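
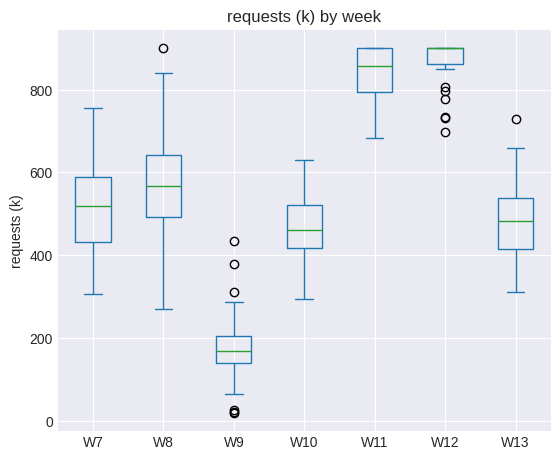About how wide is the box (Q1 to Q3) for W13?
≈ 100

Q3 ≈ 500, Q1 ≈ 400; IQR ≈ 100.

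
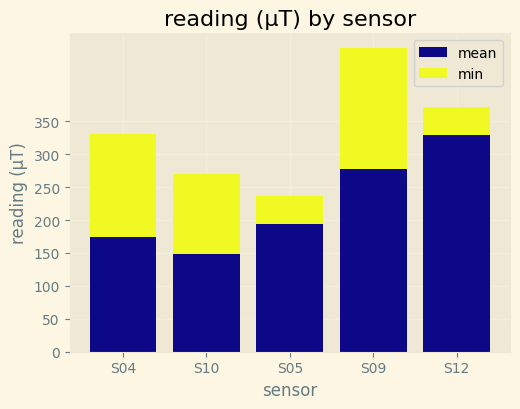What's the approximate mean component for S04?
≈ 150

mean top ≈ 150, bottom ≈ 0; segment ≈ 150.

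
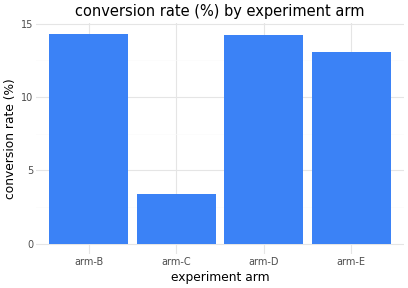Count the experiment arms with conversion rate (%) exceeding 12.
3

Above 12: arm-B, arm-D, arm-E.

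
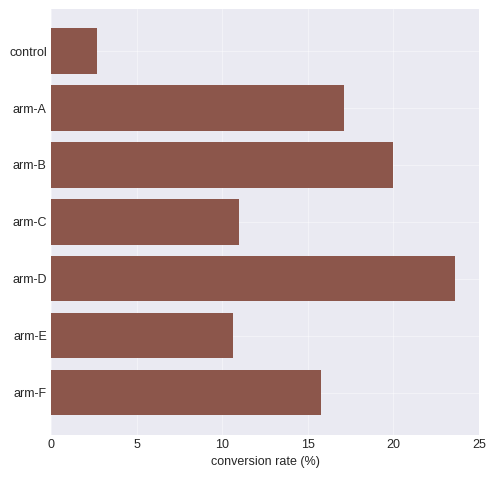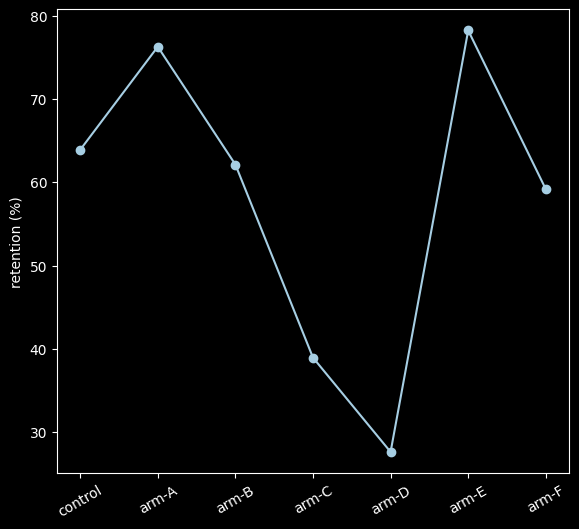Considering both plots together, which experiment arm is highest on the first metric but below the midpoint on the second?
Chart 2 median retention (%) ≈ 60; below-median experiment arms: arm-C, arm-D, arm-F. Among those, arm-D has the highest conversion rate (%) (≈ 25).

arm-D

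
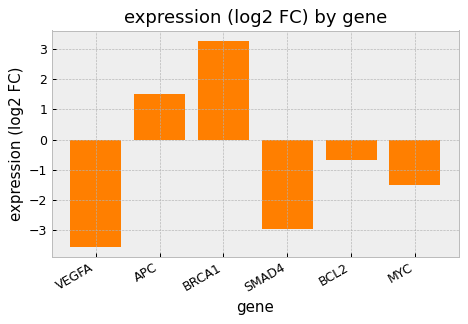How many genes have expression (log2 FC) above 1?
Above 1: APC, BRCA1.

2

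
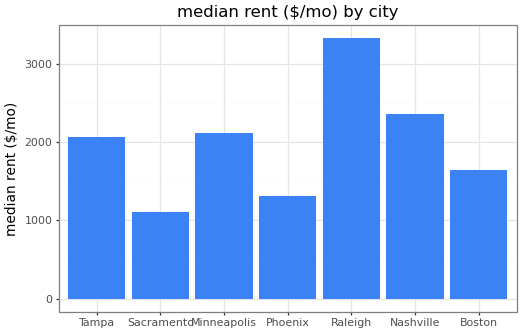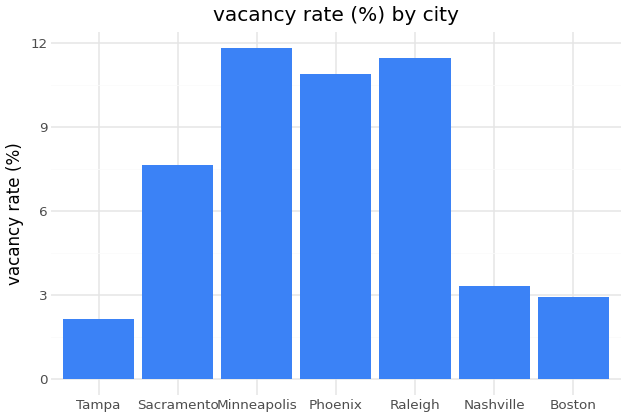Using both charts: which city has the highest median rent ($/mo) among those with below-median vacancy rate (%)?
Chart 2 median vacancy rate (%) ≈ 8; below-median cities: Tampa, Nashville, Boston. Among those, Nashville has the highest median rent ($/mo) (≈ 2500).

Nashville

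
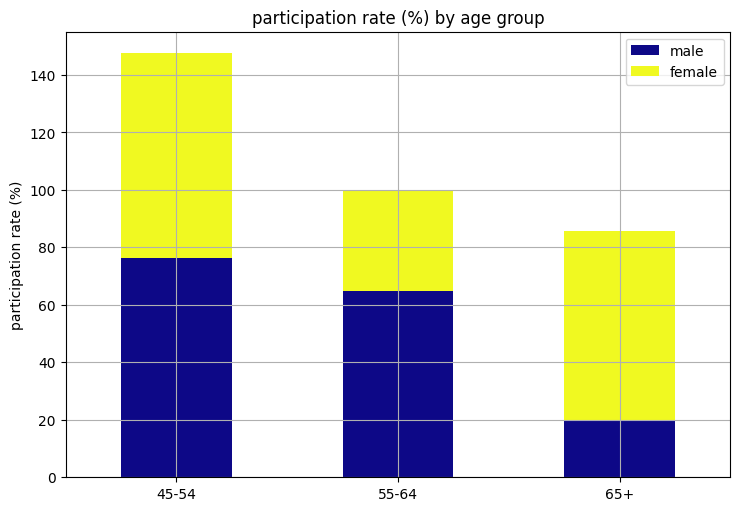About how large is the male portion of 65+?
≈ 20

male top ≈ 20, bottom ≈ 0; segment ≈ 20.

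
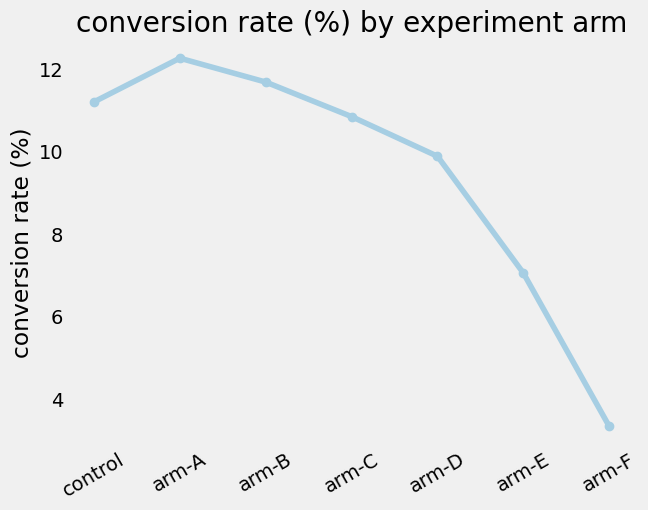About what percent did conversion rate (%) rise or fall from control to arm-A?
control ≈ 11, arm-A ≈ 12; (12 − 11) / 11 ≈ +9.1%.

≈ +9.1%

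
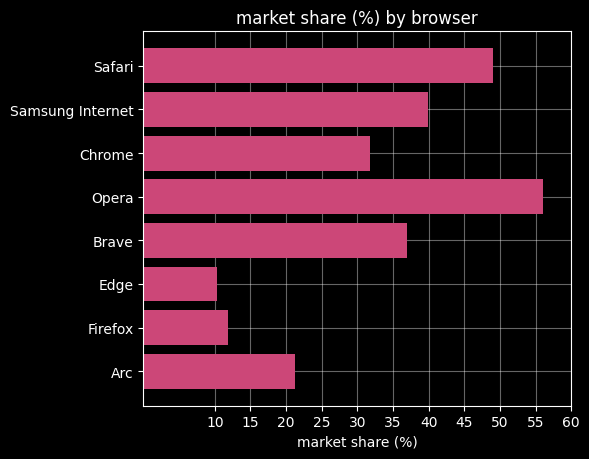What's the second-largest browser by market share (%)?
Top 3: Opera ≈ 55, Safari ≈ 50, Samsung Internet ≈ 40.

Safari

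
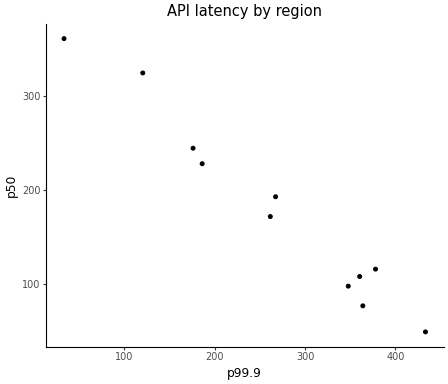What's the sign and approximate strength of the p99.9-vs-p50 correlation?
negative, strong

Points are negatively correlated; strong (|r| ≈ 1.0).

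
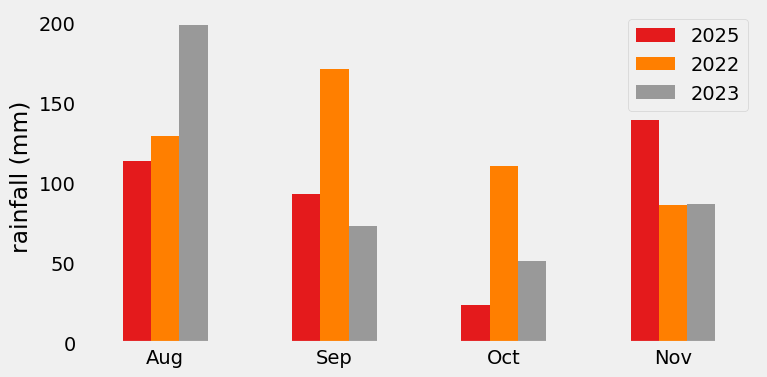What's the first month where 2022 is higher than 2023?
Aug: 2022 ≈ 120 vs 2023 ≈ 200 (not yet); Sep: 2022 ≈ 180 vs 2023 ≈ 80 (first crossover).

Sep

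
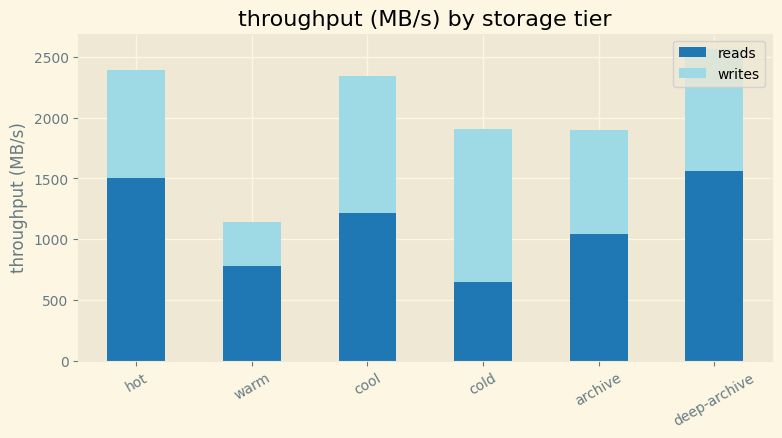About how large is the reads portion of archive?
reads top ≈ 1000, bottom ≈ 0; segment ≈ 1000.

≈ 1000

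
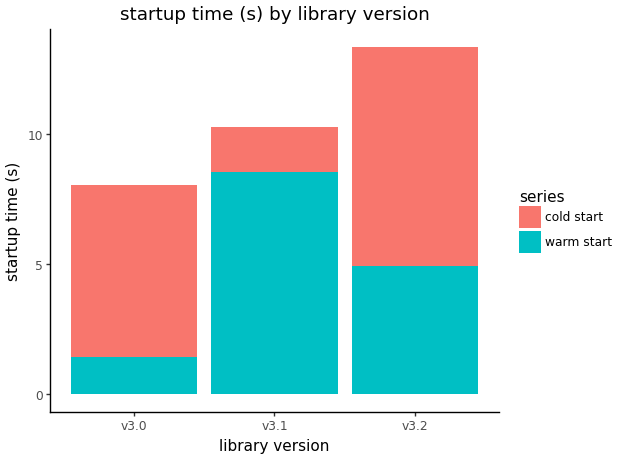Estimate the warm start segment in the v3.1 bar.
warm start top ≈ 8, bottom ≈ 0; segment ≈ 8.

≈ 8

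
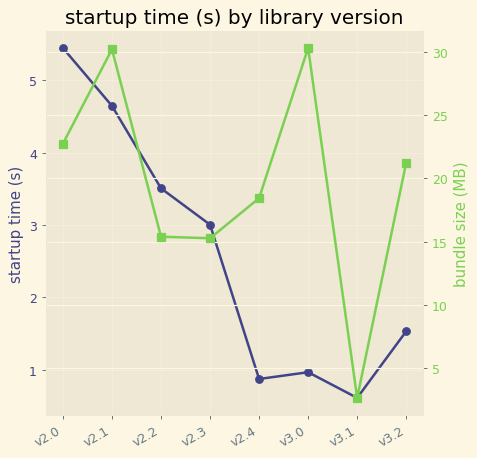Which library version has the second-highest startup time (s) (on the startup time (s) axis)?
Top 3 (on the startup time (s) axis): v2.0 ≈ 5.5, v2.1 ≈ 4.5, v2.2 ≈ 3.5.

v2.1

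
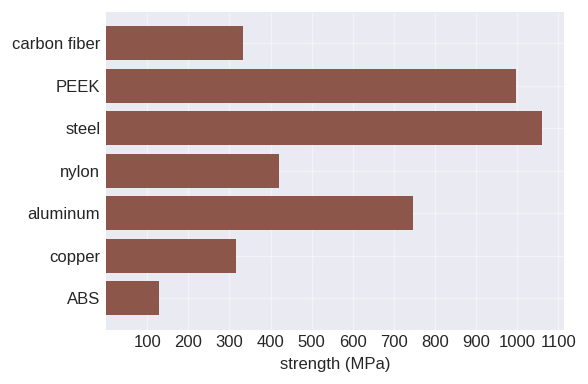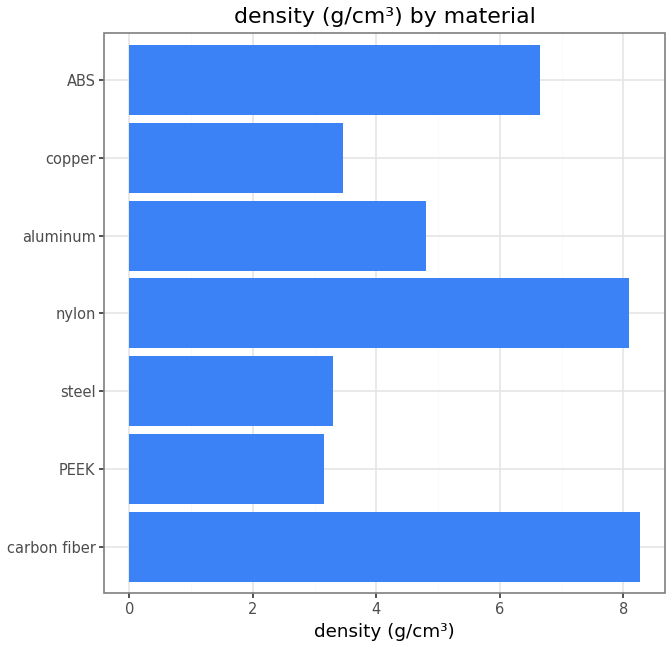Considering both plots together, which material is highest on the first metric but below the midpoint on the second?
steel

Chart 2 median density (g/cm³) ≈ 5; below-median materials: PEEK, steel, copper. Among those, steel has the highest strength (MPa) (≈ 1100).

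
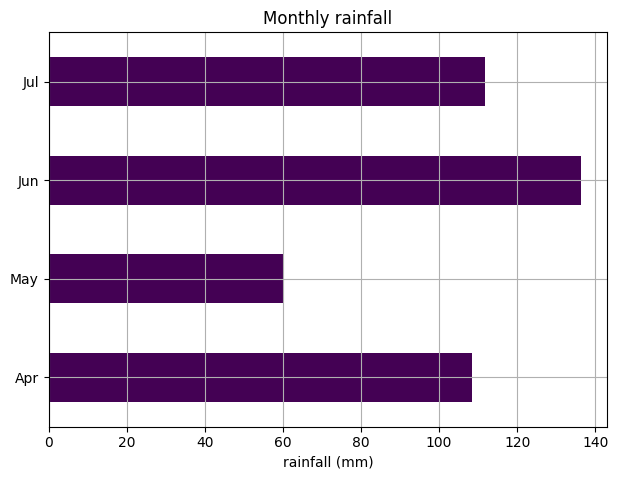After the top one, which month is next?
Jul

Top 3: Jun ≈ 140, Jul ≈ 120, Apr ≈ 100.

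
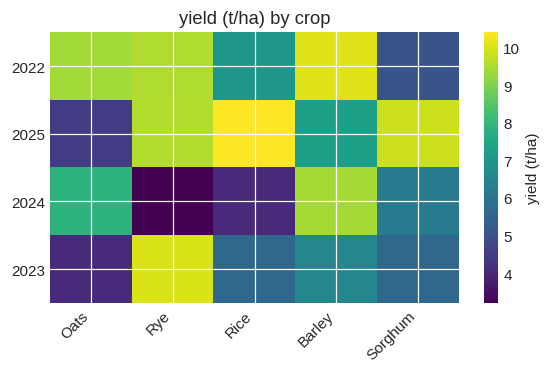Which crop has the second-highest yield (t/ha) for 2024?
Oats

Top 3 for 2024: Barley ≈ 9, Oats ≈ 8, Sorghum ≈ 6.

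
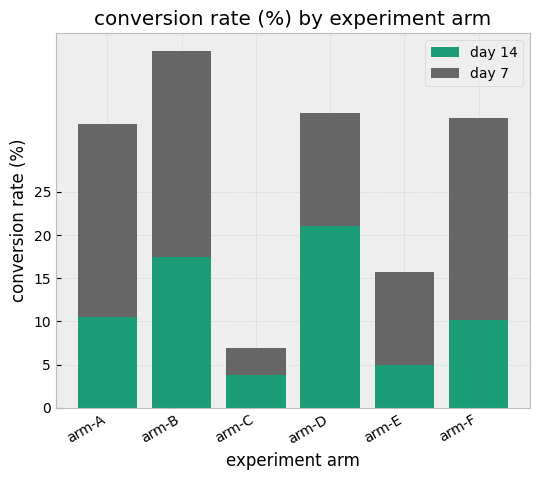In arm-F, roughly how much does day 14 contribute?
day 14 top ≈ 10, bottom ≈ 0; segment ≈ 10.

≈ 10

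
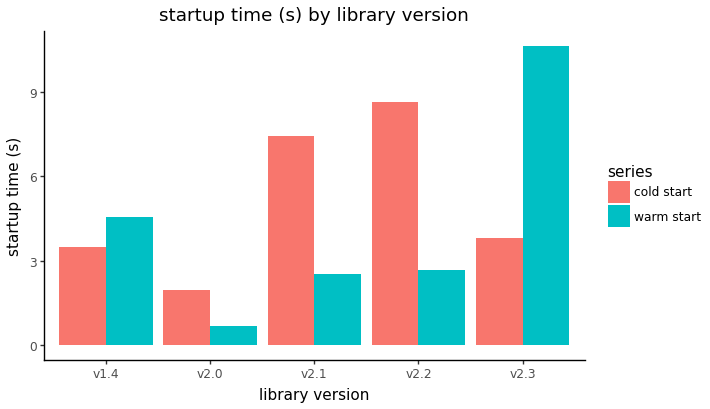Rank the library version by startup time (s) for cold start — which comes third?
v2.3

Top 4 for cold start: v2.2 ≈ 9, v2.1 ≈ 7, v2.3 ≈ 4, v1.4 ≈ 3.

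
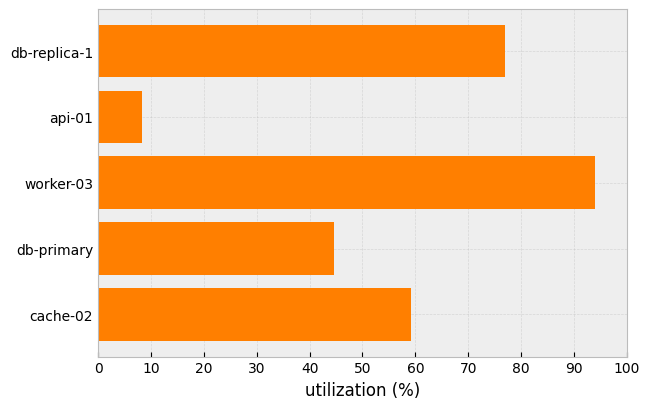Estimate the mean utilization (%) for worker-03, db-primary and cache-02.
(90 + 40 + 60) / 3 ≈ 63.

≈ 63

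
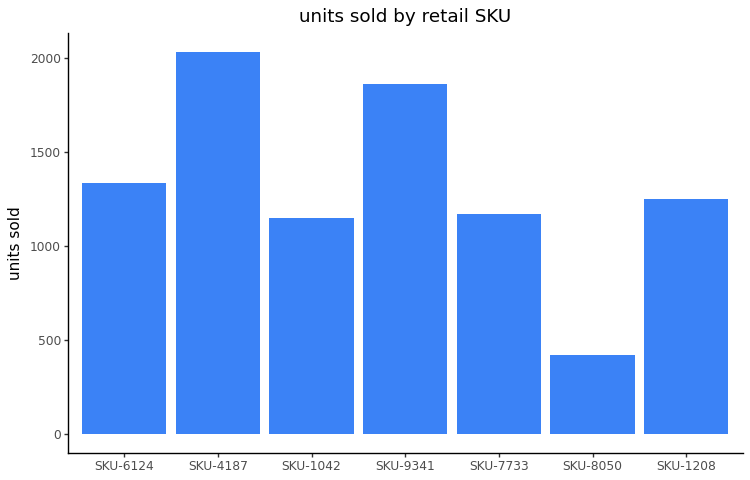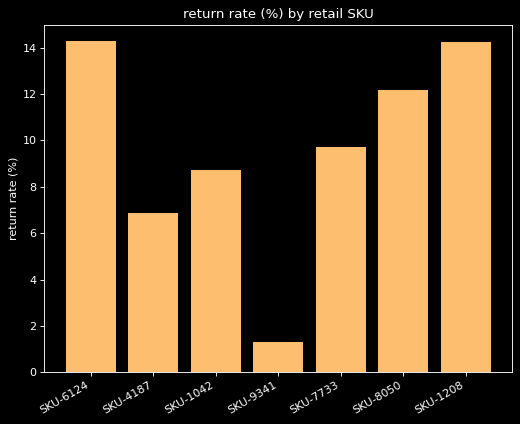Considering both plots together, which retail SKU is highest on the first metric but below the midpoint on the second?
SKU-4187

Chart 2 median return rate (%) ≈ 10; below-median retail SKUs: SKU-4187, SKU-1042, SKU-9341. Among those, SKU-4187 has the highest units sold (≈ 2000).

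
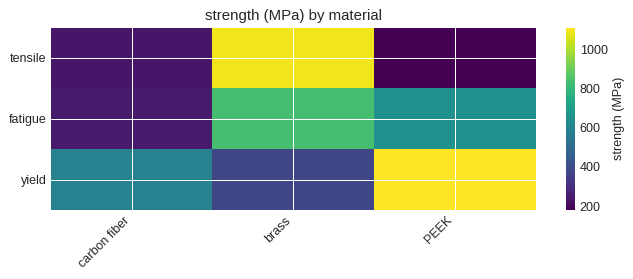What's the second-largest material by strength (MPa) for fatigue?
PEEK

Top 3 for fatigue: brass ≈ 800, PEEK ≈ 600, carbon fiber ≈ 200.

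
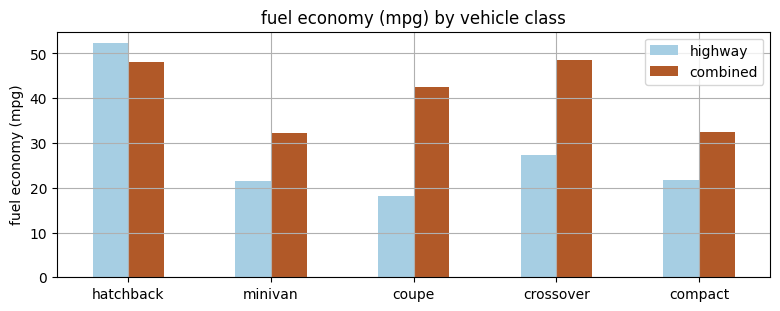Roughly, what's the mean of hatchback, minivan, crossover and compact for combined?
(50 + 30 + 50 + 35) / 4 ≈ 41.

≈ 41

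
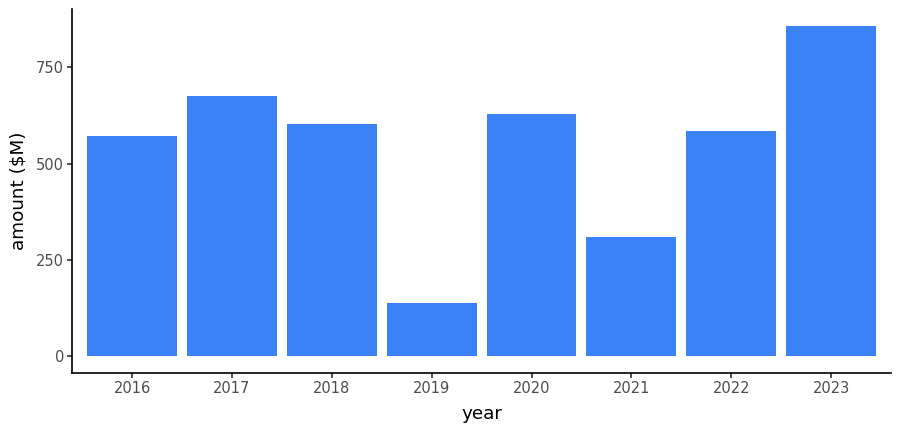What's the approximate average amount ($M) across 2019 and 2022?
≈ 350

(100 + 600) / 2 ≈ 350.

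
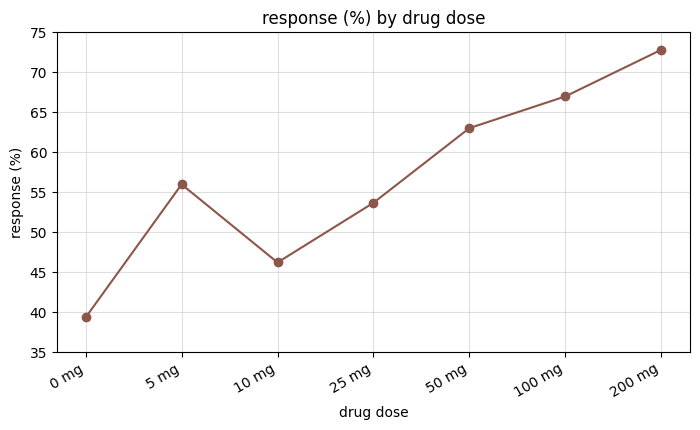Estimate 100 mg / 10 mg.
100 mg ≈ 65, 10 mg ≈ 45; 65/45 ≈ 1.44.

≈ 1.44×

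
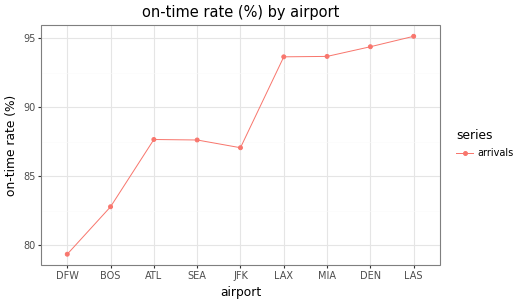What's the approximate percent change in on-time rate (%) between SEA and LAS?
≈ +9.1%

SEA ≈ 88, LAS ≈ 96; (96 − 88) / 88 ≈ +9.1%.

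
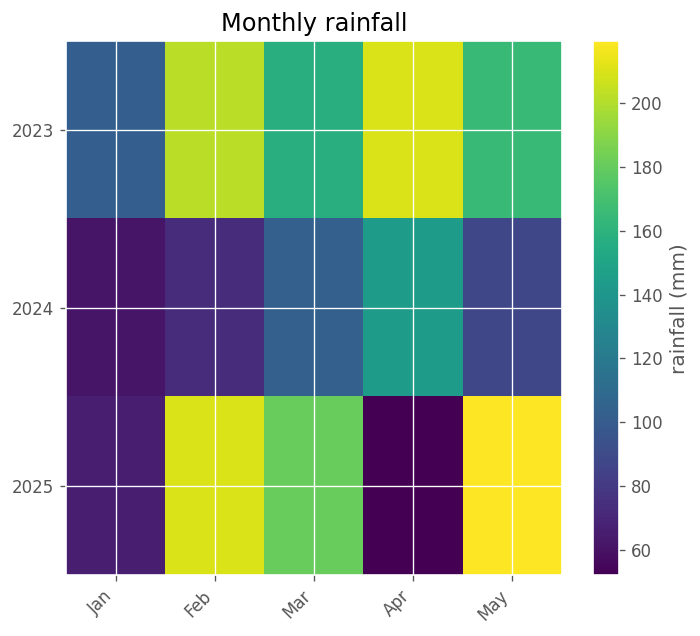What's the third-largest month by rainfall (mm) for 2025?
Top 4 for 2025: May ≈ 220, Feb ≈ 200, Mar ≈ 180, Jan ≈ 60.

Mar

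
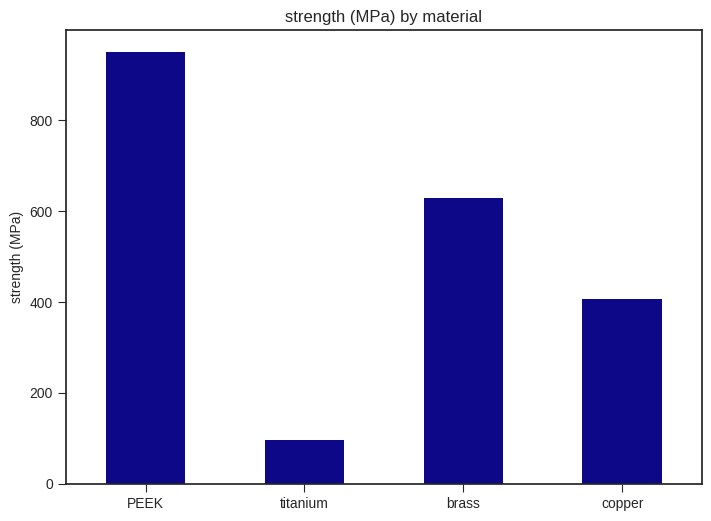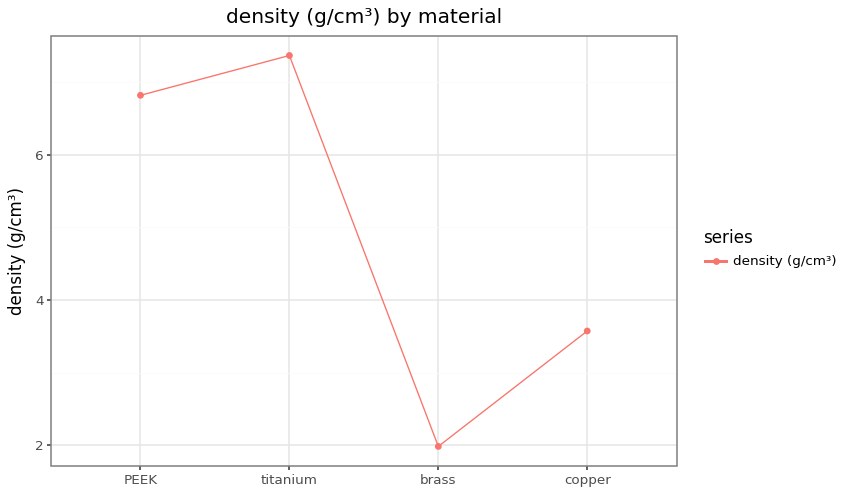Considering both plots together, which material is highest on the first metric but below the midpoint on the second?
brass

Chart 2 median density (g/cm³) ≈ 5; below-median materials: brass, copper. Among those, brass has the highest strength (MPa) (≈ 600).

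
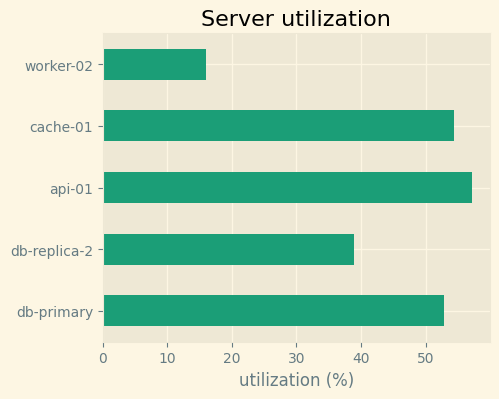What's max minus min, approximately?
≈ 40

Max api-01 ≈ 55, min worker-02 ≈ 15; range ≈ 40.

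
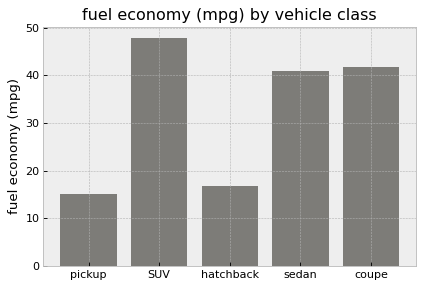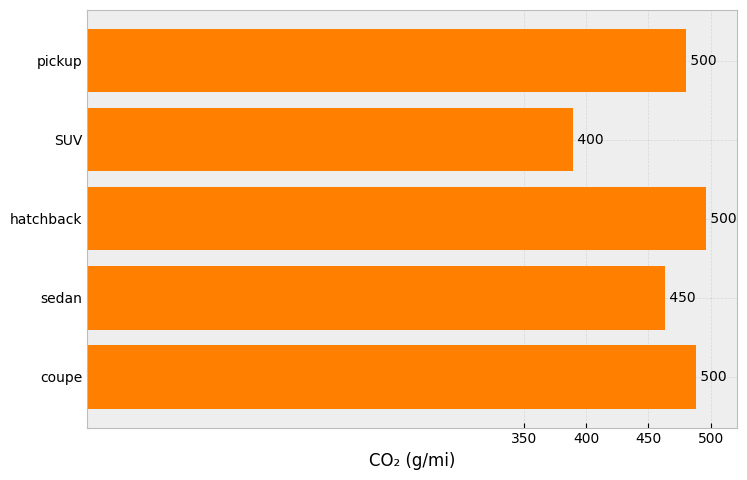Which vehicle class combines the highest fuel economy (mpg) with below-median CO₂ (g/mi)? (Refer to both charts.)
SUV

Chart 2 median CO₂ (g/mi) ≈ 500; below-median vehicle classes: SUV, sedan. Among those, SUV has the highest fuel economy (mpg) (≈ 50).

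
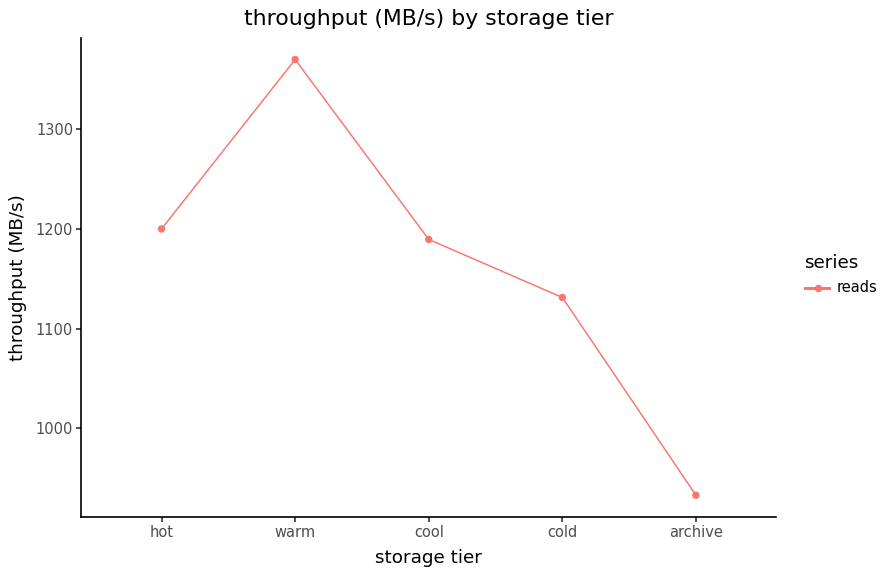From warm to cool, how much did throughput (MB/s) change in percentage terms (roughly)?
warm ≈ 1350, cool ≈ 1200; (1200 − 1350) / 1350 ≈ -11.1%.

≈ -11.1%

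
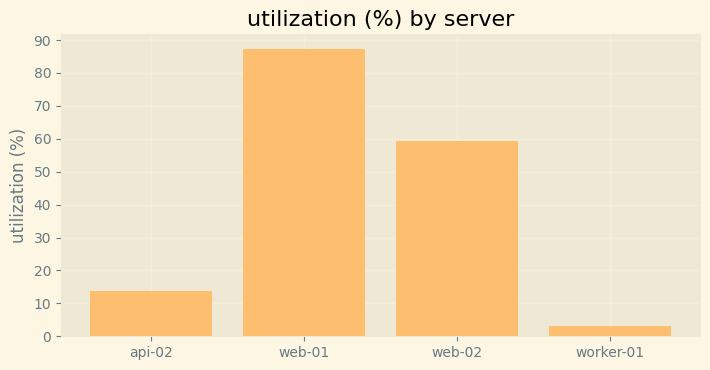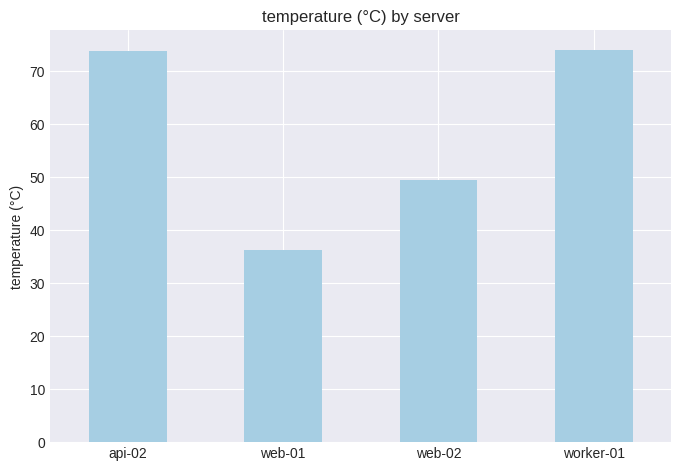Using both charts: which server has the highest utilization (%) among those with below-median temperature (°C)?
web-01

Chart 2 median temperature (°C) ≈ 60; below-median servers: web-01, web-02. Among those, web-01 has the highest utilization (%) (≈ 90).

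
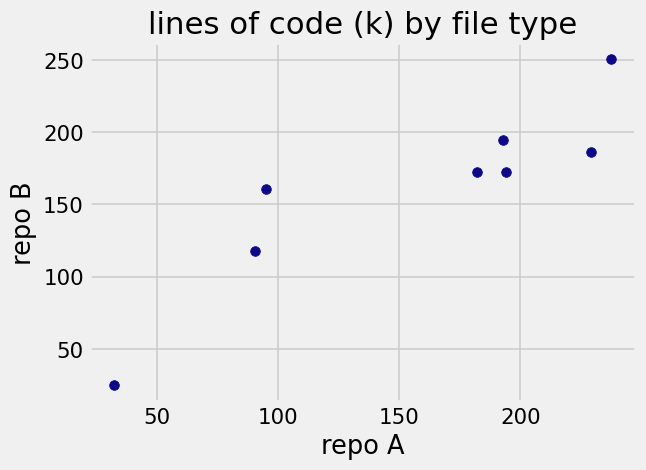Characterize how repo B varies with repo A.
positive, strong

Points are positively correlated; strong (|r| ≈ 0.9).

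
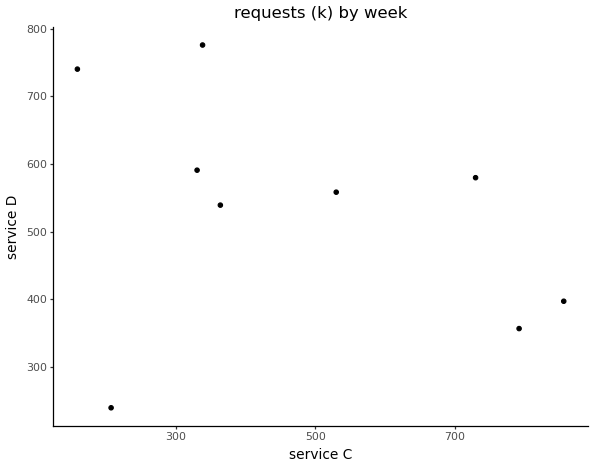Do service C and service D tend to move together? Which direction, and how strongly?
Points are negatively correlated; weak (|r| ≈ 0.3).

negative, weak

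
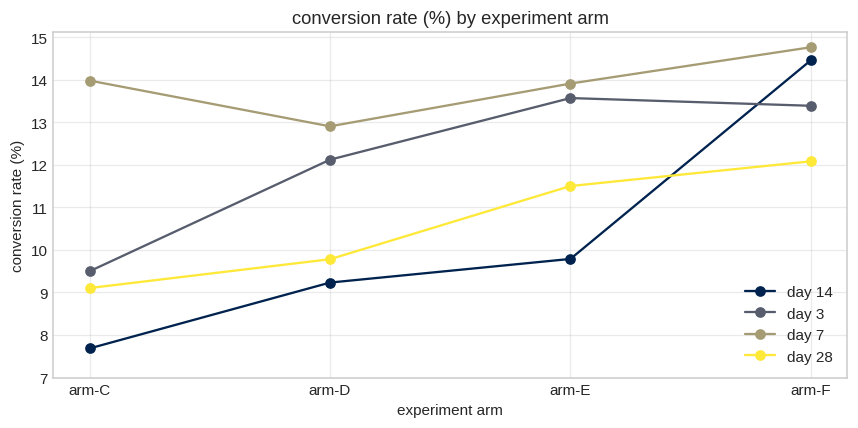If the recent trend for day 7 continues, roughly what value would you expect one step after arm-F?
≈ 16

Last three: 13, 14, 15 → slope ≈ 1/step → next ≈ 16.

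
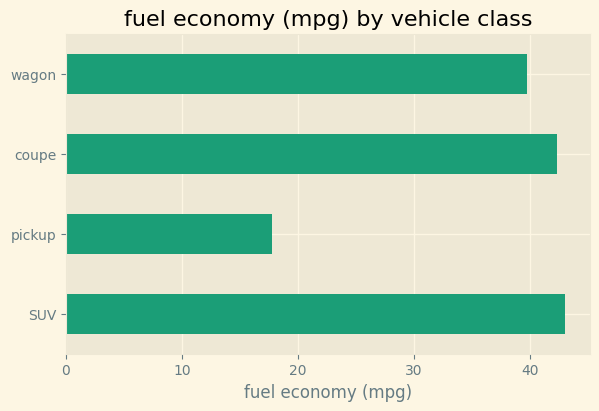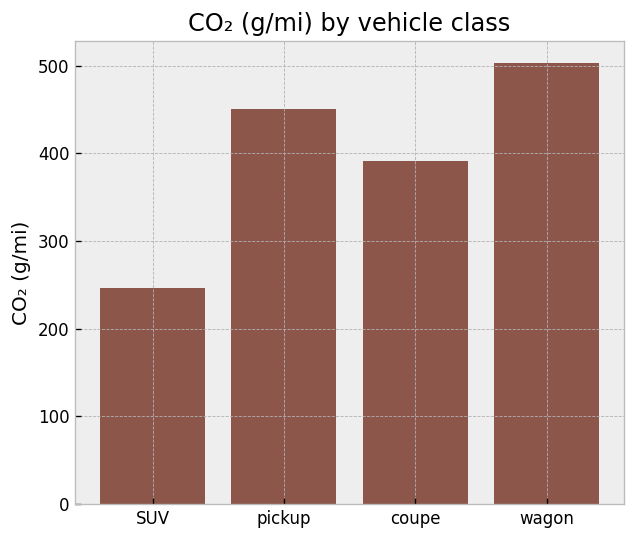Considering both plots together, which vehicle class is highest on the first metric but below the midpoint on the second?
Chart 2 median CO₂ (g/mi) ≈ 400; below-median vehicle classes: SUV, coupe. Among those, SUV has the highest fuel economy (mpg) (≈ 45).

SUV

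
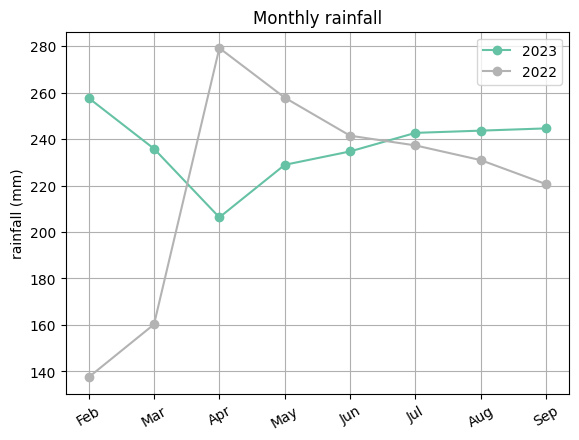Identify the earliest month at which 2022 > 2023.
Apr

Mar: 2022 ≈ 160 vs 2023 ≈ 240 (not yet); Apr: 2022 ≈ 280 vs 2023 ≈ 200 (first crossover).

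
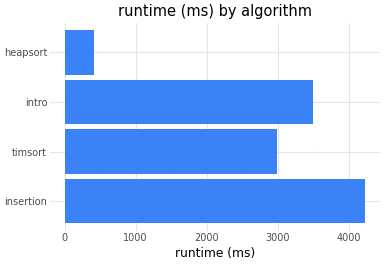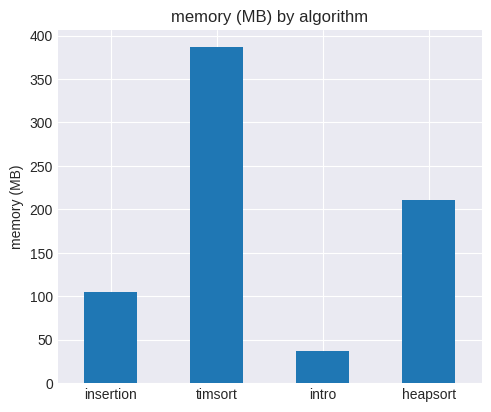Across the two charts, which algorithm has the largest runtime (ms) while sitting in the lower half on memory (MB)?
insertion

Chart 2 median memory (MB) ≈ 150; below-median algorithms: insertion, intro. Among those, insertion has the highest runtime (ms) (≈ 4000).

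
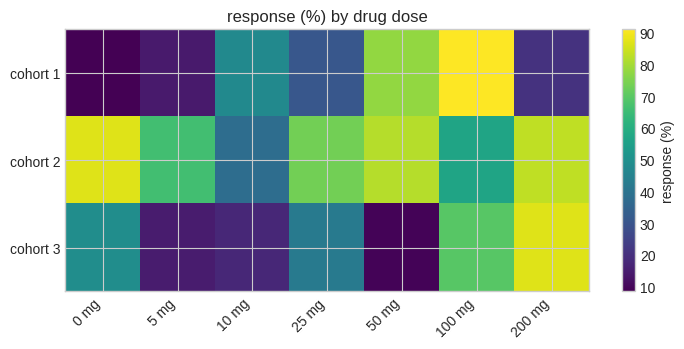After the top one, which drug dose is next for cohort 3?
100 mg

Top 3 for cohort 3: 200 mg ≈ 90, 100 mg ≈ 70, 0 mg ≈ 50.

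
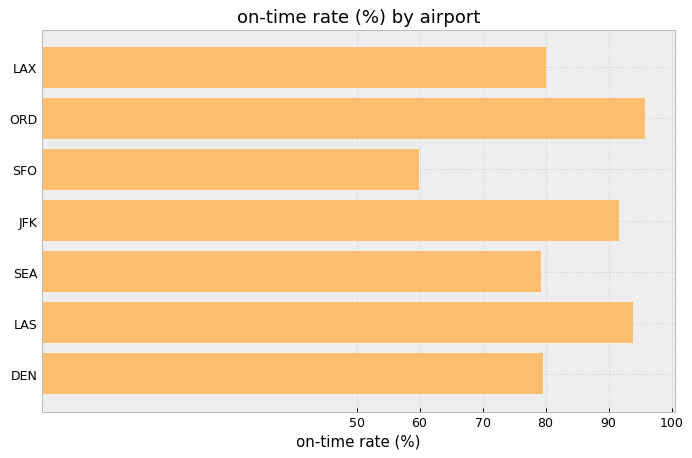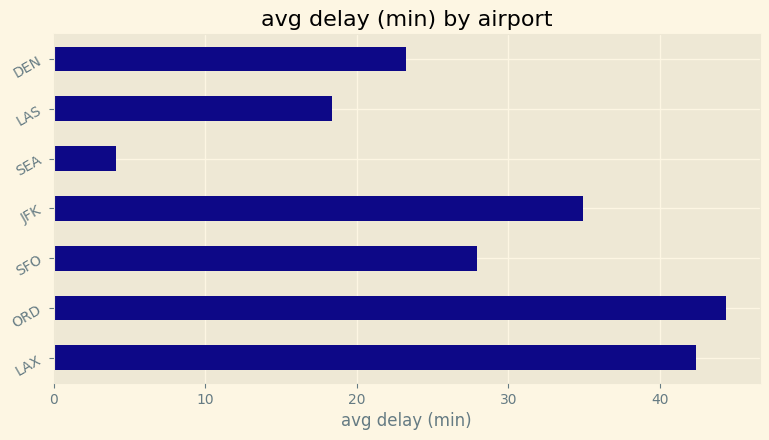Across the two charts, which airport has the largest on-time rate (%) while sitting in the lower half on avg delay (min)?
Chart 2 median avg delay (min) ≈ 30; below-median airports: SEA, LAS, DEN. Among those, LAS has the highest on-time rate (%) (≈ 90).

LAS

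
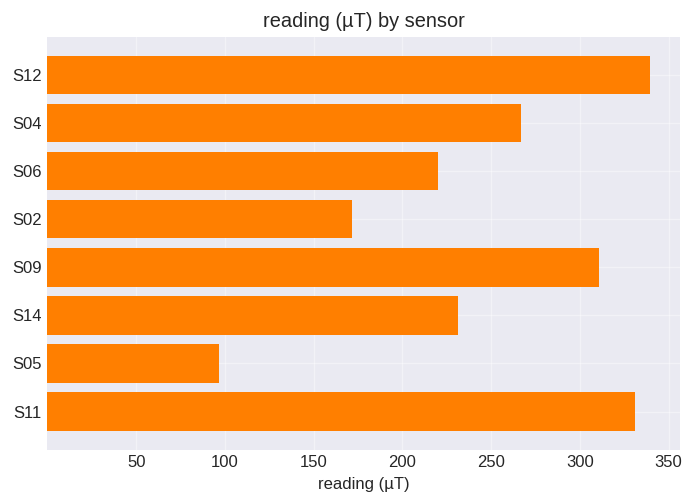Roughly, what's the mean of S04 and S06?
(250 + 200) / 2 ≈ 225.

≈ 225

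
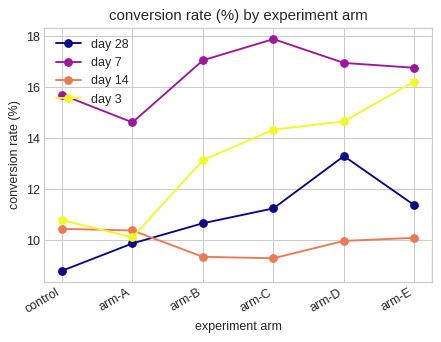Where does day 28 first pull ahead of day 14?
arm-B

arm-A: day 28 ≈ 10 vs day 14 ≈ 10 (not yet); arm-B: day 28 ≈ 11 vs day 14 ≈ 9 (first crossover).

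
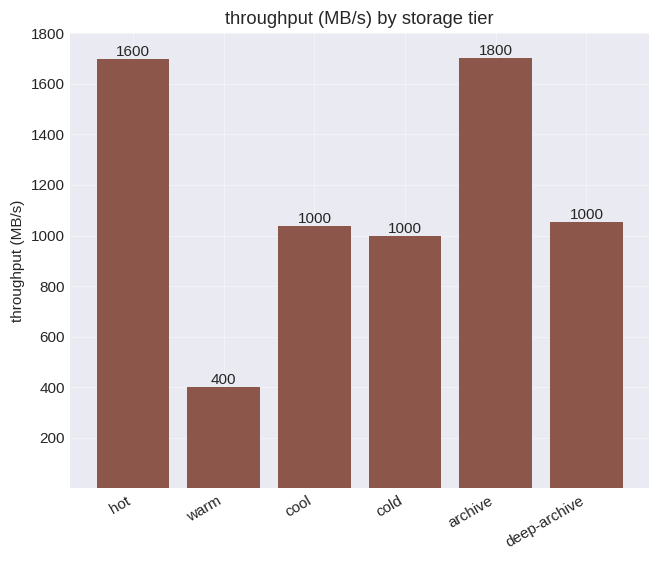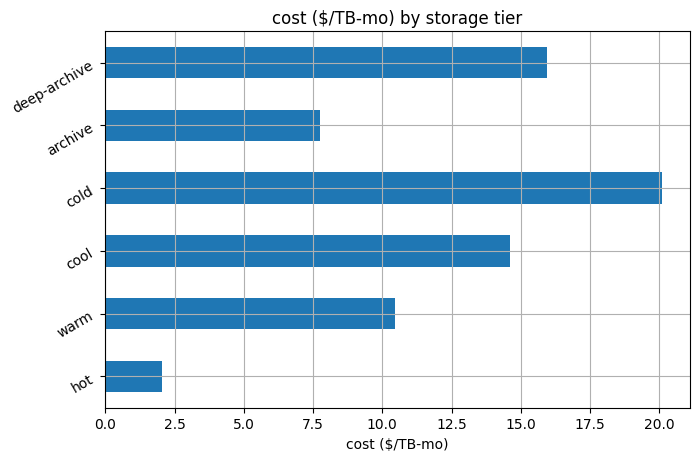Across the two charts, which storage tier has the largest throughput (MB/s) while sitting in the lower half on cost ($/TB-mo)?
archive

Chart 2 median cost ($/TB-mo) ≈ 12; below-median storage tiers: hot, warm, archive. Among those, archive has the highest throughput (MB/s) (≈ 1800).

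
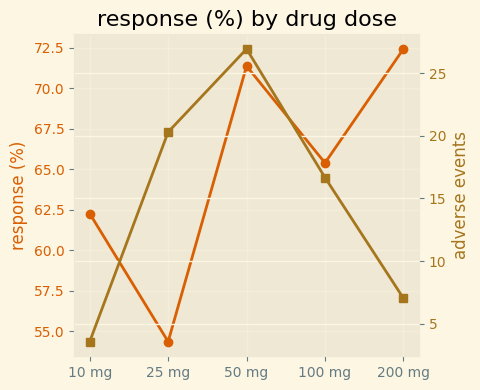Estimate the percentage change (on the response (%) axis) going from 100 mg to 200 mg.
100 mg ≈ 66, 200 mg ≈ 72; (72 − 66) / 66 ≈ +9.1%.

≈ +9.1%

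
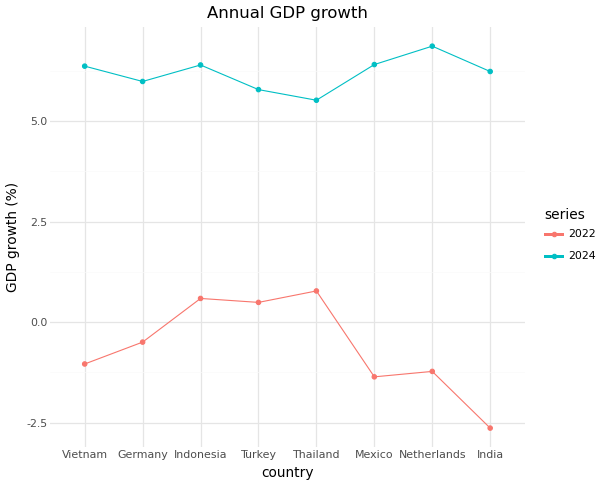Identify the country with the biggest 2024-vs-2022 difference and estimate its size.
India: 2024 ≈ 6, 2022 ≈ -3 → gap ≈ 9. Next-largest (Netherlands) is only ≈ 8.

India, ≈ 9 %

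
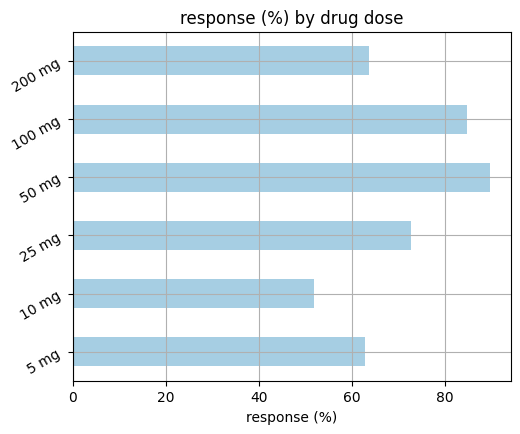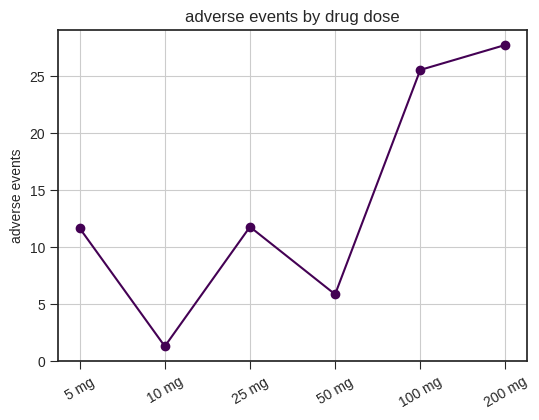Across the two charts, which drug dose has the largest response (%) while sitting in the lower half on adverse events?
50 mg

Chart 2 median adverse events ≈ 10; below-median drug doses: 5 mg, 10 mg, 50 mg. Among those, 50 mg has the highest response (%) (≈ 90).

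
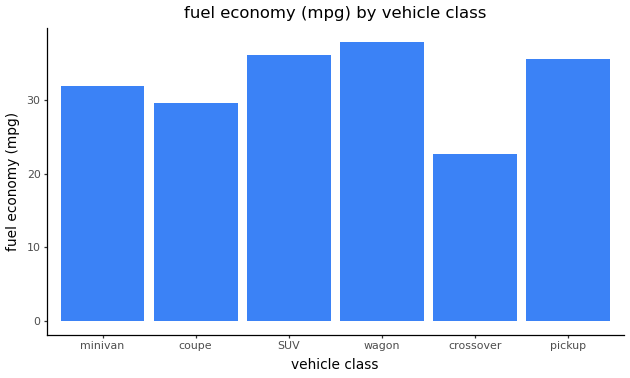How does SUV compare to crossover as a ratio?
SUV ≈ 35, crossover ≈ 25; 35/25 ≈ 1.4.

≈ 1.4×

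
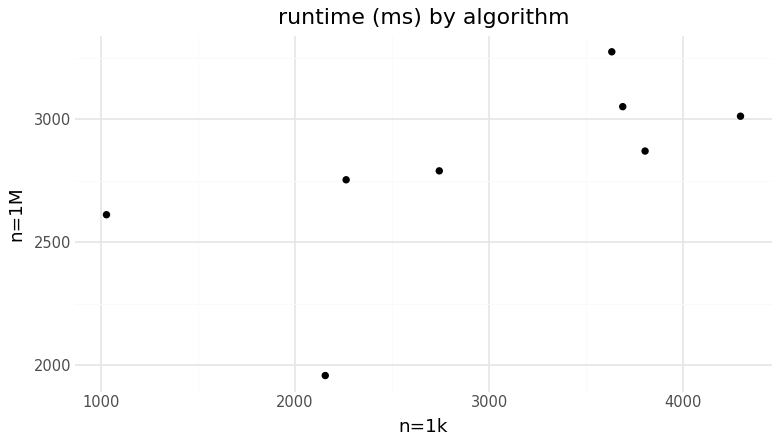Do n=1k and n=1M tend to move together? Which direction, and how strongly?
Points are positively correlated; moderate (|r| ≈ 0.6).

positive, moderate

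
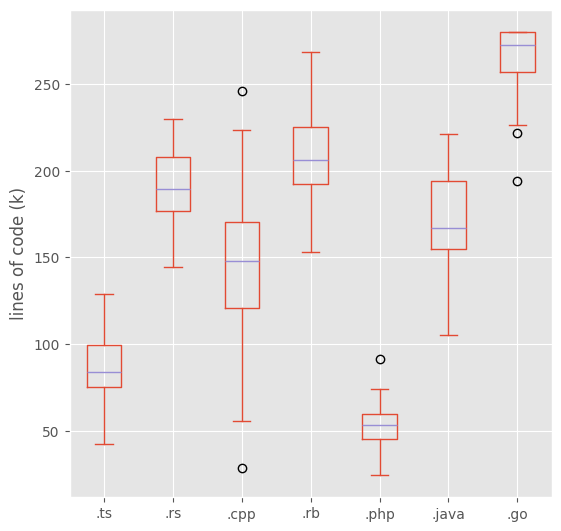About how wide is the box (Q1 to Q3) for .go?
Q3 ≈ 280, Q1 ≈ 260; IQR ≈ 20.

≈ 20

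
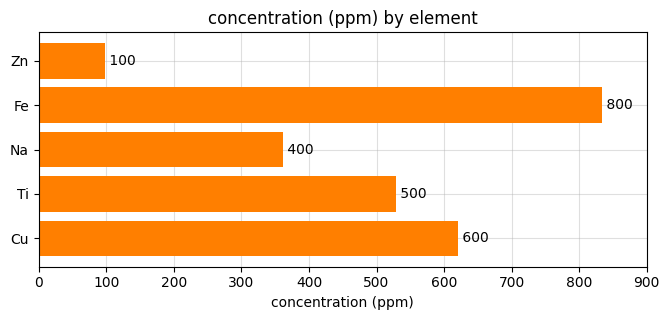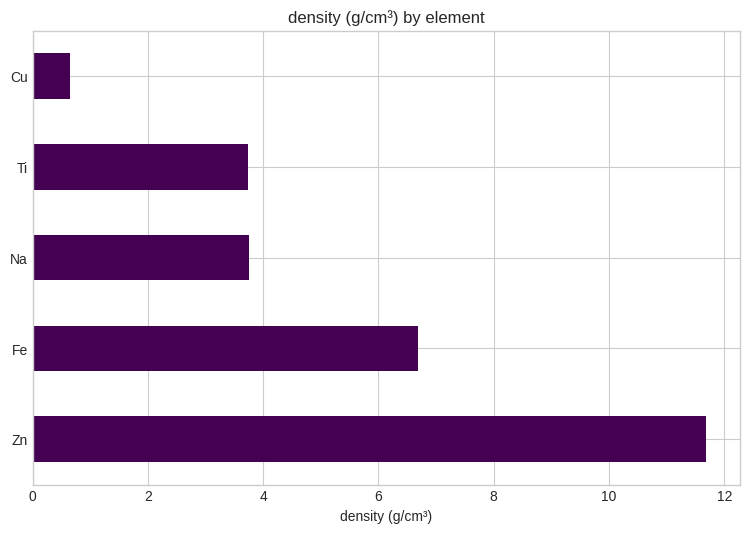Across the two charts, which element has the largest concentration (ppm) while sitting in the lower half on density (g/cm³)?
Cu

Chart 2 median density (g/cm³) ≈ 4; below-median elements: Ti, Cu. Among those, Cu has the highest concentration (ppm) (≈ 600).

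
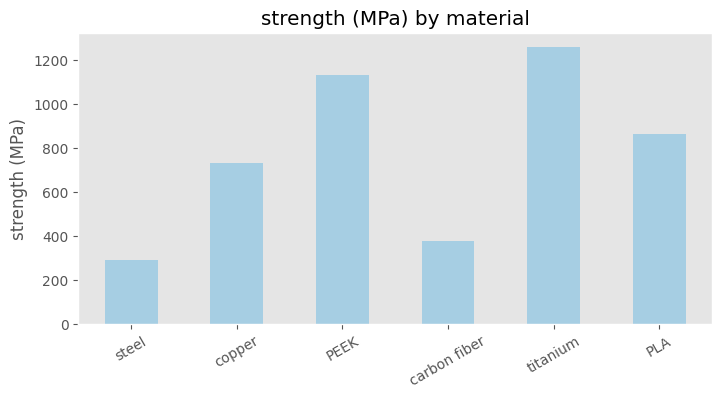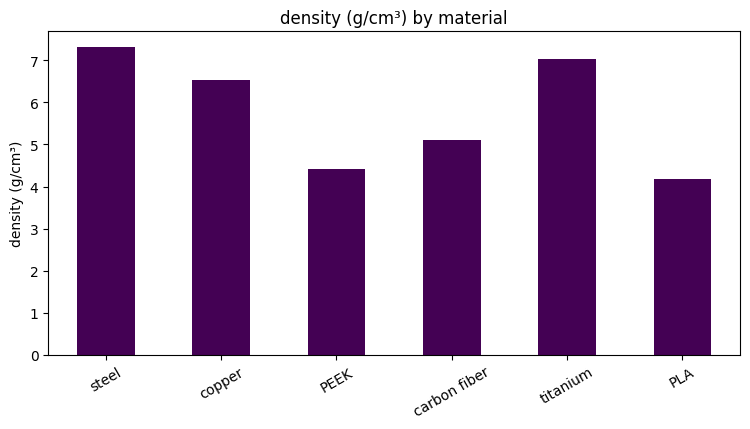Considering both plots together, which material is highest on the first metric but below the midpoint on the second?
PEEK

Chart 2 median density (g/cm³) ≈ 6; below-median materials: PEEK, carbon fiber, PLA. Among those, PEEK has the highest strength (MPa) (≈ 1200).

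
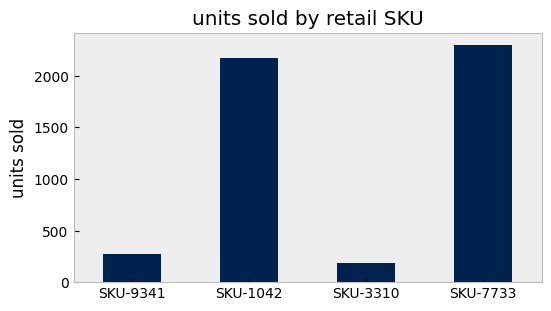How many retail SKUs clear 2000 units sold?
Above 2000: SKU-1042, SKU-7733.

2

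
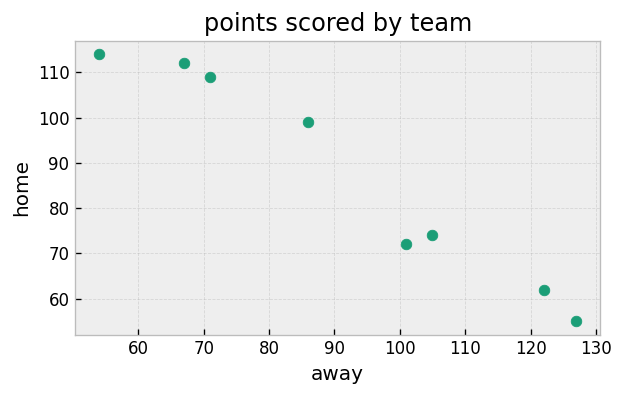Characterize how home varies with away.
negative, strong

Points are negatively correlated; strong (|r| ≈ 1.0).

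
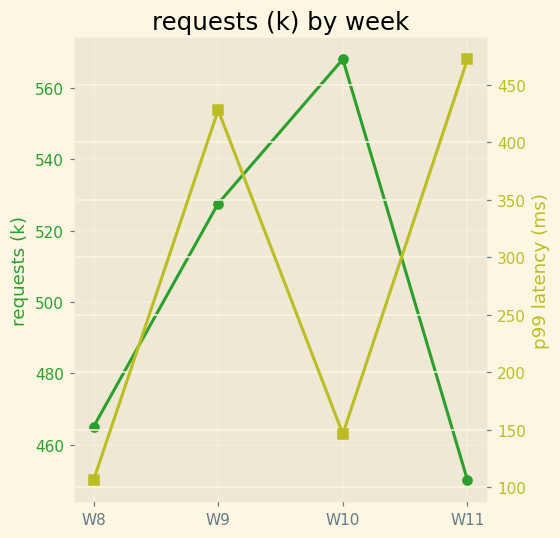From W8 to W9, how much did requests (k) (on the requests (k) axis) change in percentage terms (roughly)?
≈ +12.8%

W8 ≈ 470, W9 ≈ 530; (530 − 470) / 470 ≈ +12.8%.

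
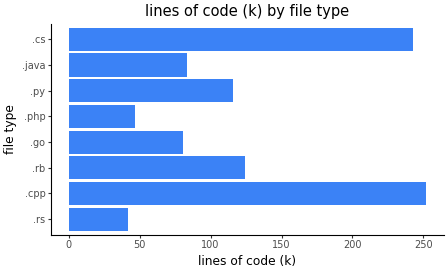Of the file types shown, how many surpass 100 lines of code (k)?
Above 100: .cpp, .rb, .py, .cs.

4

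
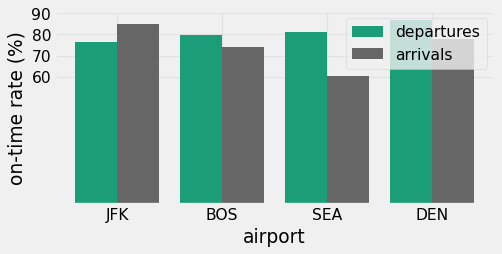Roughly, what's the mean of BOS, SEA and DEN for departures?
≈ 83

(80 + 80 + 90) / 3 ≈ 83.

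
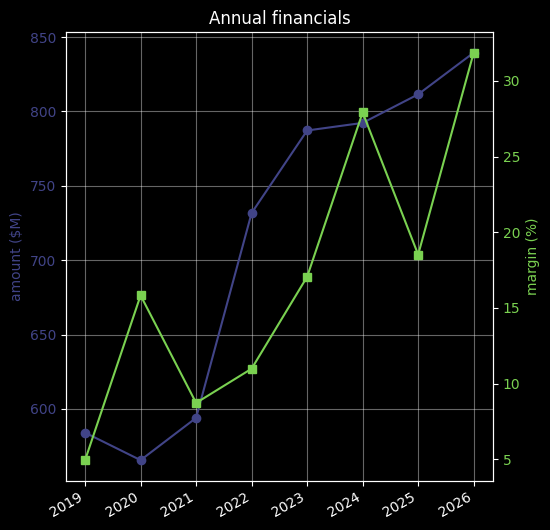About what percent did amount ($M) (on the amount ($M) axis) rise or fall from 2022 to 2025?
≈ +10.3%

2022 ≈ 725, 2025 ≈ 800; (800 − 725) / 725 ≈ +10.3%.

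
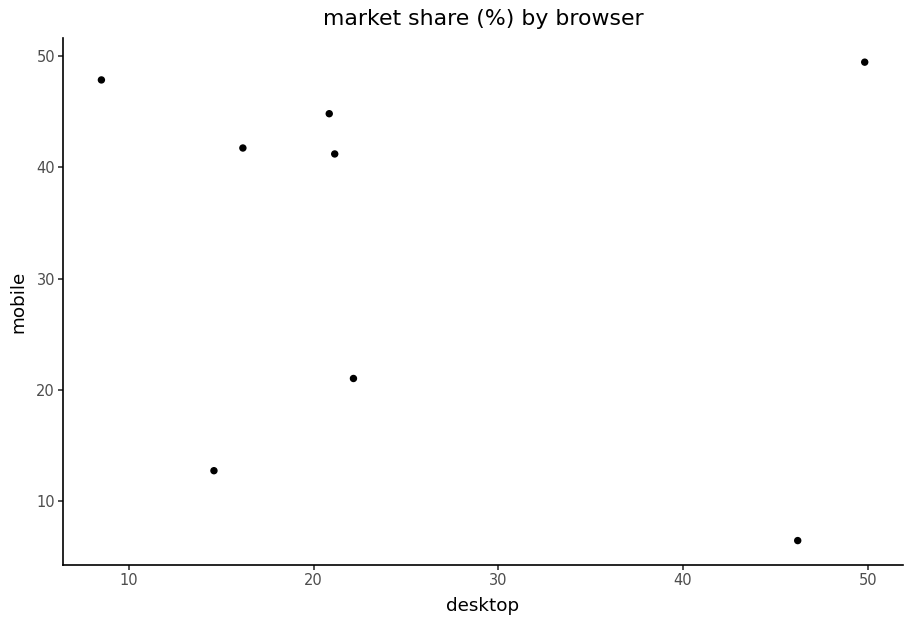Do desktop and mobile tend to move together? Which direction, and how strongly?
no clear correlation

Points are roughly uncorrelated; weak (|r| ≈ 0.2).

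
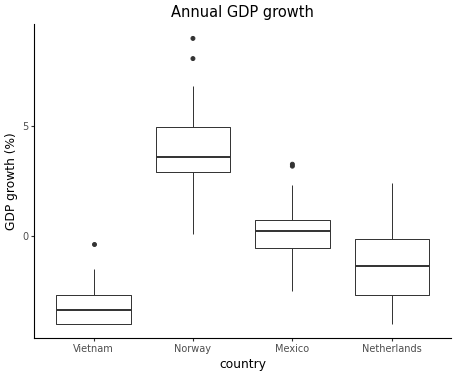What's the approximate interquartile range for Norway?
Q3 ≈ 5, Q1 ≈ 3; IQR ≈ 2.

≈ 2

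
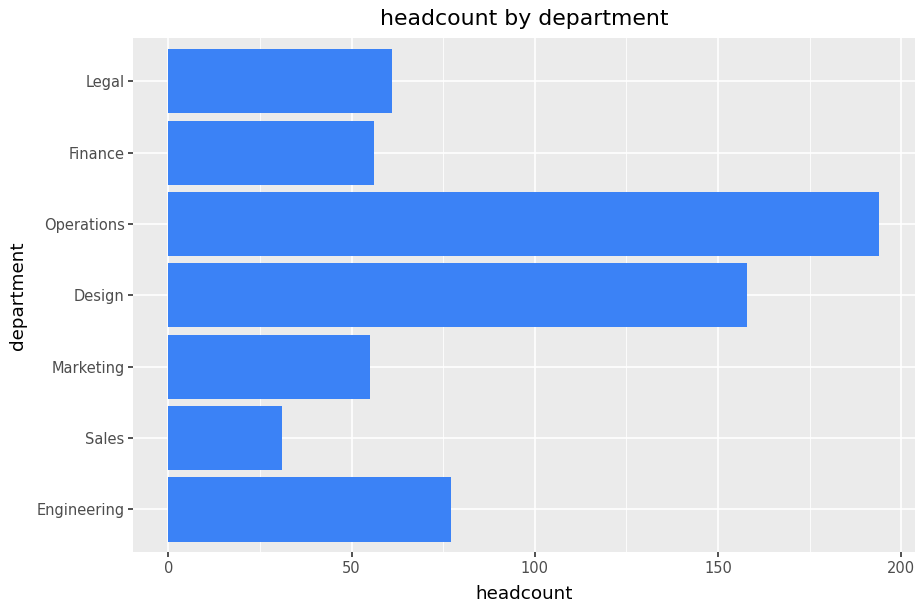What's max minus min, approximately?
Max Operations ≈ 200, min Sales ≈ 40; range ≈ 160.

≈ 160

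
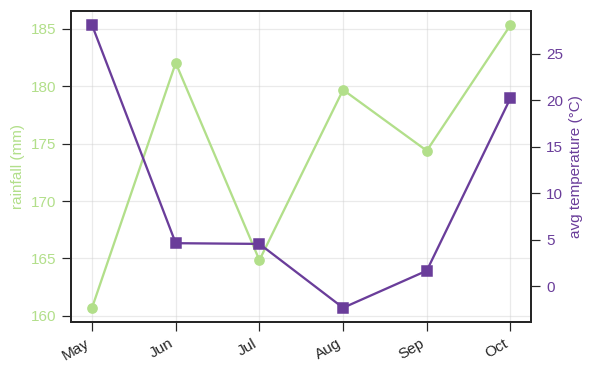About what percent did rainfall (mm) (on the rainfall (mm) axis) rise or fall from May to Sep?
May ≈ 160, Sep ≈ 175; (175 − 160) / 160 ≈ +9.4%.

≈ +9.4%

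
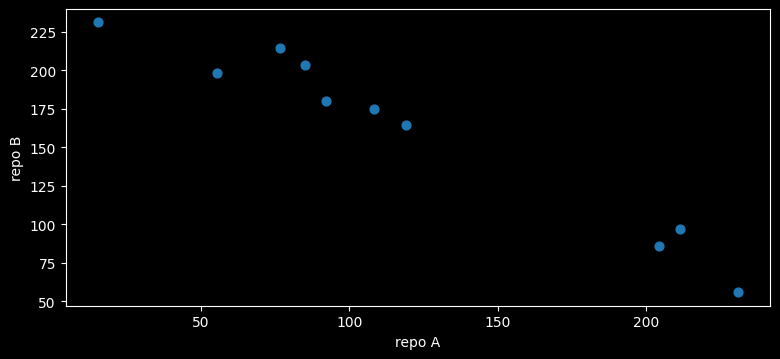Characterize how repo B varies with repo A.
Points are negatively correlated; strong (|r| ≈ 1.0).

negative, strong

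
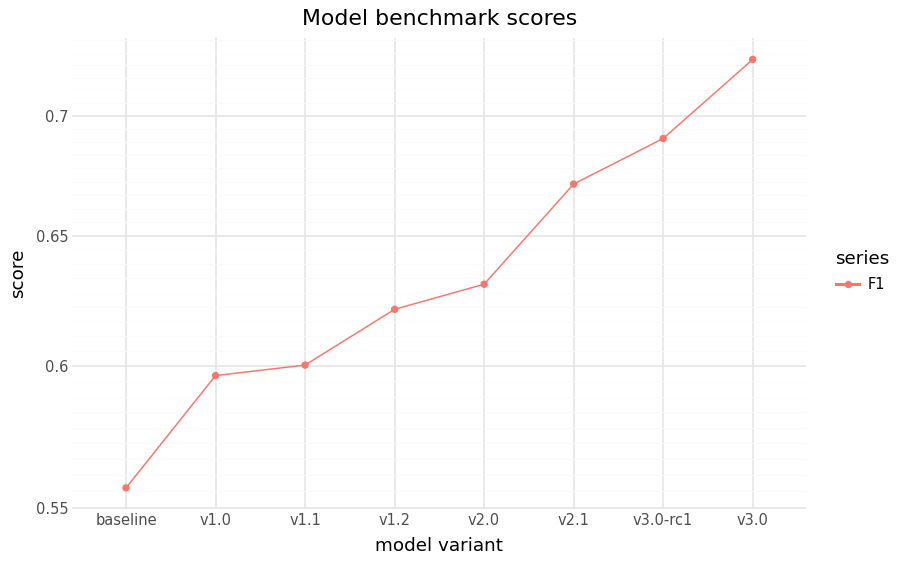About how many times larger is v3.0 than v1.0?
v3.0 ≈ 0.72, v1.0 ≈ 0.60; 0.72/0.60 ≈ 1.2.

≈ 1.2×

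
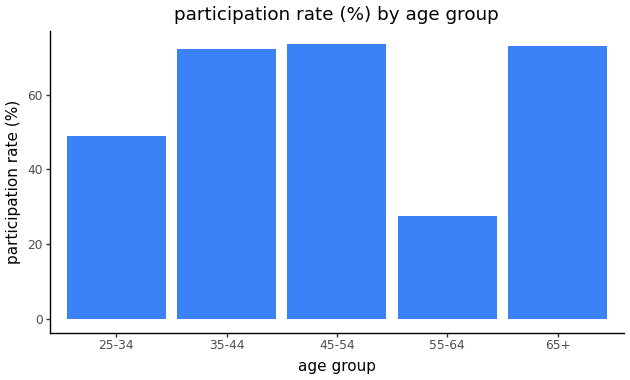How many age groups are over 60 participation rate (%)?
Above 60: 35-44, 45-54, 65+.

3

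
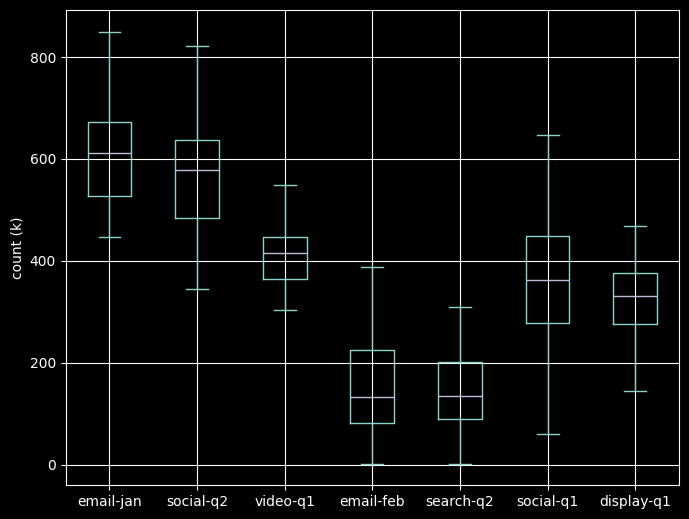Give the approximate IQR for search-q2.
Q3 ≈ 200, Q1 ≈ 100; IQR ≈ 100.

≈ 100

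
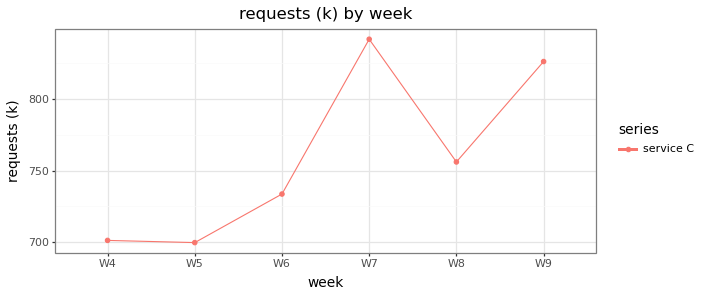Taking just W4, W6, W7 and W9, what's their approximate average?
≈ 775

(700 + 740 + 840 + 820) / 4 ≈ 775.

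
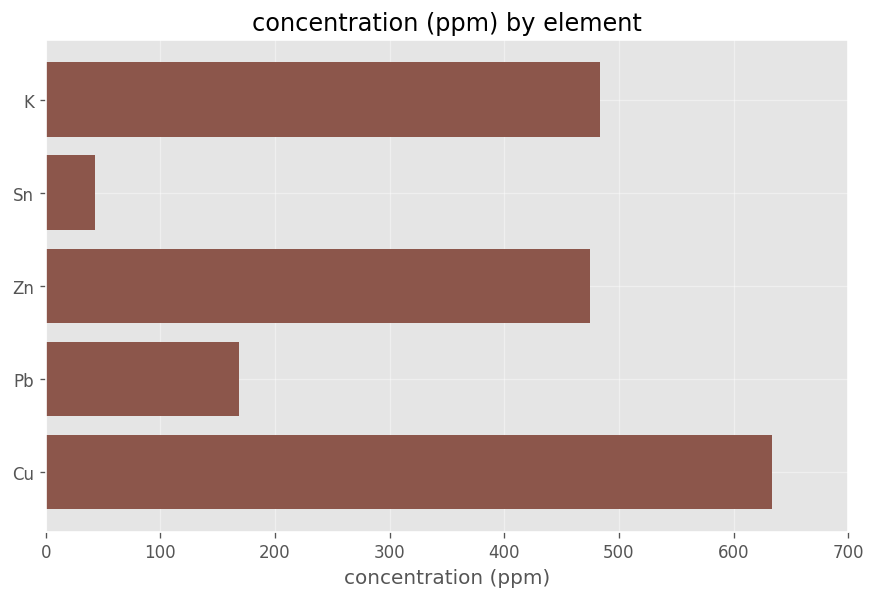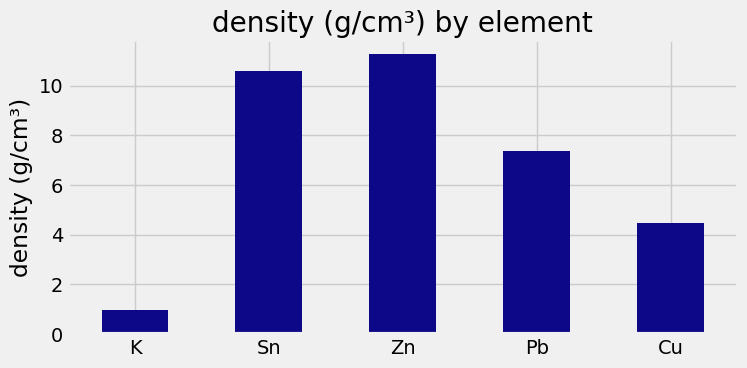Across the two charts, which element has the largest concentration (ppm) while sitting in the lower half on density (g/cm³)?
Chart 2 median density (g/cm³) ≈ 8; below-median elements: K, Cu. Among those, Cu has the highest concentration (ppm) (≈ 600).

Cu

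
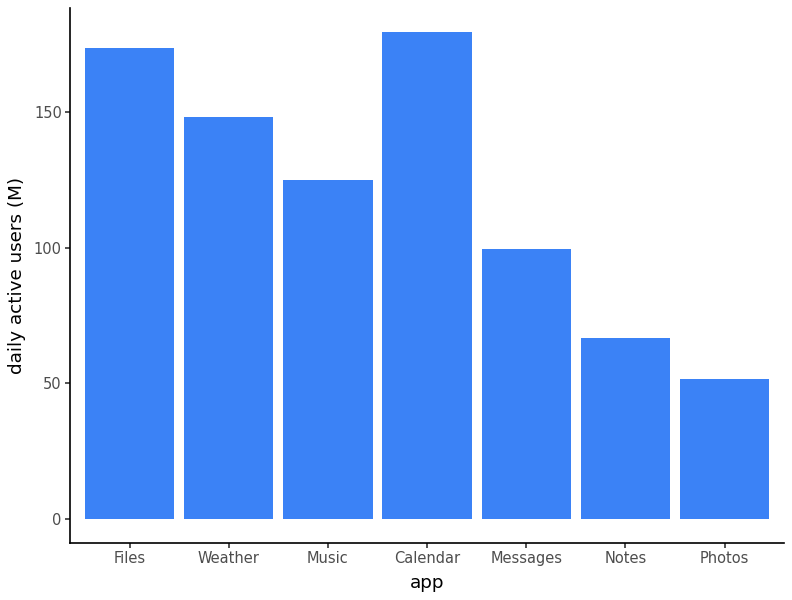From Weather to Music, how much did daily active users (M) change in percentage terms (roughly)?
Weather ≈ 140, Music ≈ 120; (120 − 140) / 140 ≈ -14.3%.

≈ -14.3%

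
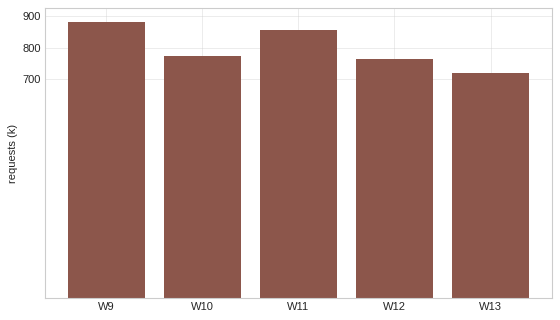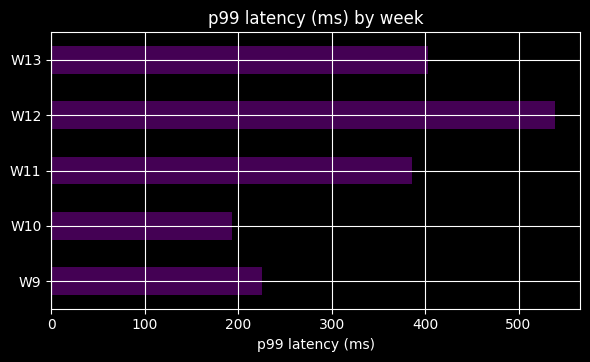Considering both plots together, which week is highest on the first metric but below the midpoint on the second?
Chart 2 median p99 latency (ms) ≈ 400; below-median weeks: W9, W10. Among those, W9 has the highest requests (k) (≈ 900).

W9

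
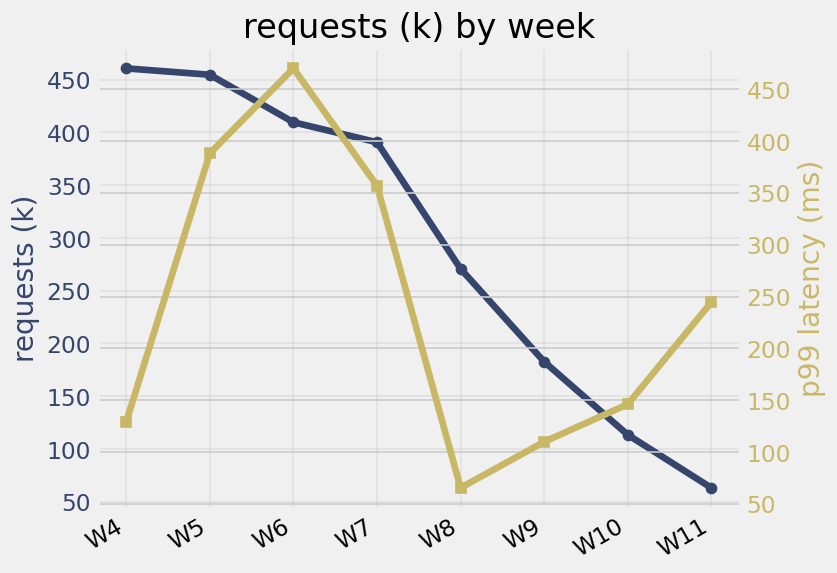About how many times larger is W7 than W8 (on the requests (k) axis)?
≈ 1.6×

W7 ≈ 400, W8 ≈ 250; 400/250 ≈ 1.6.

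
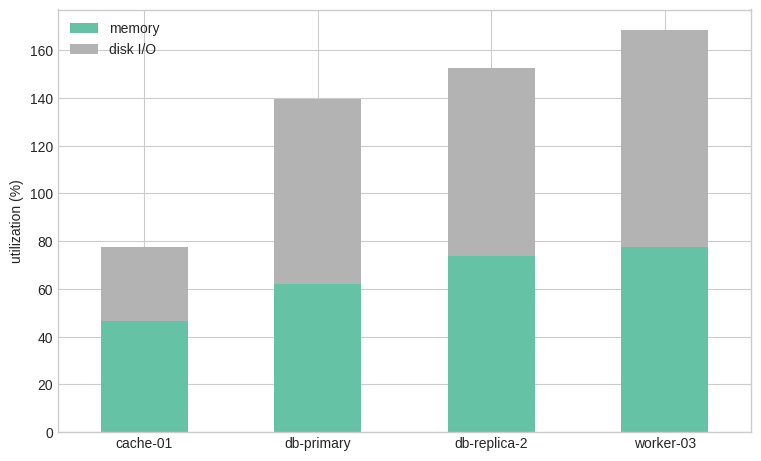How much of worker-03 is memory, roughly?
≈ 80

memory top ≈ 80, bottom ≈ 0; segment ≈ 80.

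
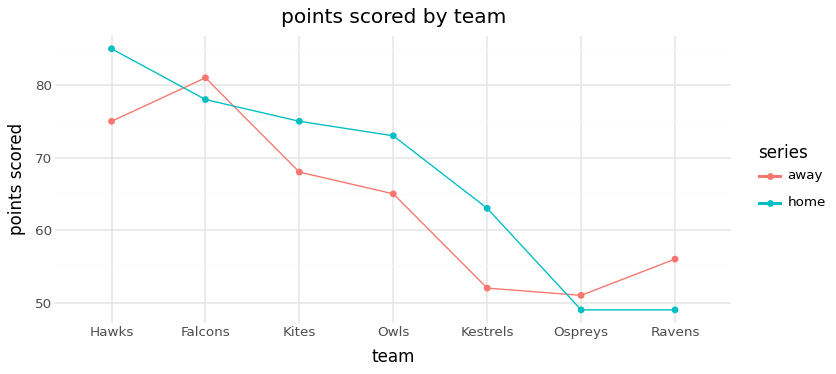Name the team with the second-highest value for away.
Top 3 for away: Falcons ≈ 80, Hawks ≈ 75, Kites ≈ 70.

Hawks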